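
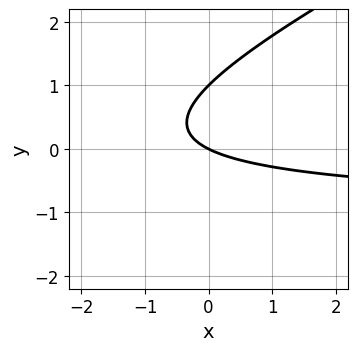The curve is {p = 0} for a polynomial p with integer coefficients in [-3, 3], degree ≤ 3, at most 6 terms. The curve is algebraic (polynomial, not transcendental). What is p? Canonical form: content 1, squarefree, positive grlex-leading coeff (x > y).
x*y - 2*y^2 + x + 2*y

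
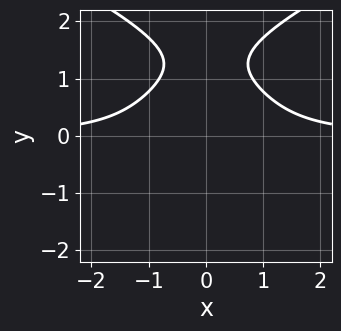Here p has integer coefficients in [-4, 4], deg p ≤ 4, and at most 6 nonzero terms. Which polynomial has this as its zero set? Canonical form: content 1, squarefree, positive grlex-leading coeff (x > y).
2*y^4 - 3*x^2*y - 3*y^3 + 3

The degree is 4 — the shape is more complex than any degree-3 curve.
Symmetries: mirror symmetry x ↦ −x ⇒ only even powers of x.
Reading off the gridlines: no x-intercept at any integer in the box; the curve avoids every integer y-axis point in the box.
Matching integer coefficients to the picture gives p.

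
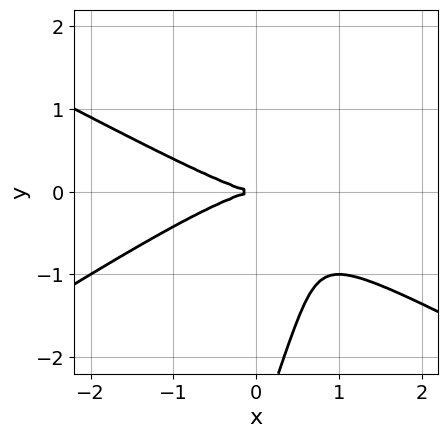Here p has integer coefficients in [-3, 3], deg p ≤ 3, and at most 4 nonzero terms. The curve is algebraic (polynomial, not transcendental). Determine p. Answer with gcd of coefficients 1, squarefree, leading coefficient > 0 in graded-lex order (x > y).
x^3 - 3*x*y^2 + y^3 + 3*y^2

1. The degree is 3 — the shape is more complex than any degree-2 curve.
2. Observable constraints: it crosses the y-axis at the gridline y = 0; it crosses the x-axis at the gridline x = 0.
3. Putting this together gives p.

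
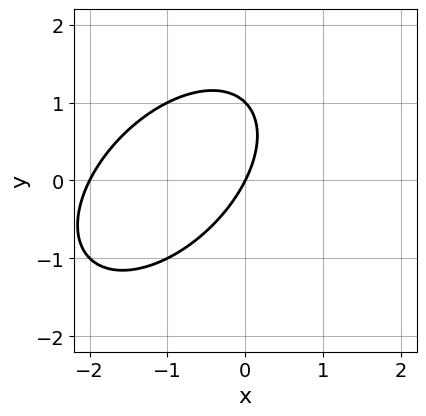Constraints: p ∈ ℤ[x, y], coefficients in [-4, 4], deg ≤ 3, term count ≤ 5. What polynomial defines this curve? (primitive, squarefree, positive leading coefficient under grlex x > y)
x^2 - x*y + y^2 + 2*x - y

(a) The degree is 2 — no degree-1 curve has this shape.
(b) From the axis intercepts and sections: among the integer gridlines, it crosses the x-axis at x ∈ {-2, 0}; the y-axis gridline crossings are at y ∈ {0, 1}.
(c) The integer polynomial consistent with all of this is the stated p.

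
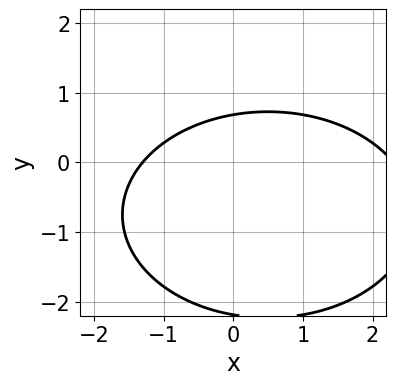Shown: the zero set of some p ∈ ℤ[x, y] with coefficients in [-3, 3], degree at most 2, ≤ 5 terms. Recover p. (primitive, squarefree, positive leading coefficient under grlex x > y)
x^2 + 2*y^2 - x + 3*y - 3

1. The degree is 2 — a generic line meets the curve in up to 2 points.
2. Matching integer coefficients to the picture gives p.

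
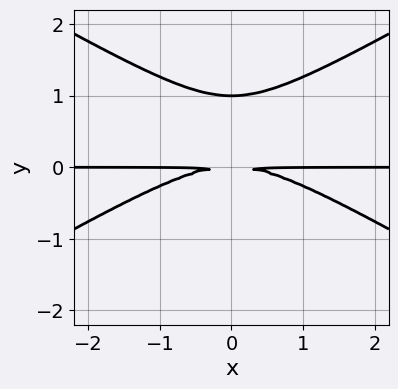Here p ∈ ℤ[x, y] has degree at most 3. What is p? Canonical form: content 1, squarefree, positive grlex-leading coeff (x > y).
First, deg p = 3. No degree-2 curve has this shape.
Then, symmetries: it's symmetric under x → −x, forcing even powers of x.
Next, reading off the gridlines: every point of the x-axis in the box is on the curve; it crosses the y-axis at the gridline y = 1.
Finally, these observations pin down the coefficients.

x^2*y - 3*y^3 + 3*y^2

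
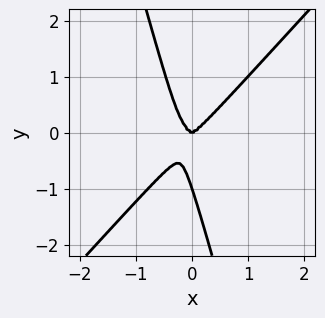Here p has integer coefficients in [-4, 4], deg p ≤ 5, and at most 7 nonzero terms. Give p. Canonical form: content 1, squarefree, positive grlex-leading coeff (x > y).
3*x^4 + 2*x^2*y^2 - 3*x*y^3 - y^4 - y^3

Degree: a generic line meets the curve in up to 4 points, so deg p = 4.
Checking where it meets the axes: one x-axis crossing is at x = 0; among the integer gridlines, it crosses the y-axis at y ∈ {-1, 0}.
Fitting integer coefficients to these (and the overall shape) gives p.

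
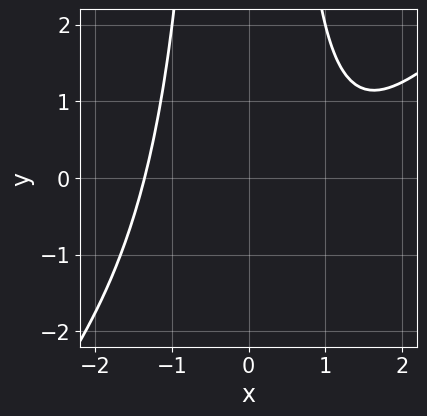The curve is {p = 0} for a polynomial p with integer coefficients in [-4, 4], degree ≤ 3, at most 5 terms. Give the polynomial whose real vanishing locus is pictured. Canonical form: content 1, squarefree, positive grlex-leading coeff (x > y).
Degree: the shape is more complex than any degree-2 curve, so deg p = 3.
Checking where it meets the axes: it misses every integer gridline on the y-axis.
The integer polynomial consistent with all of this is the stated p.

x^3 - x^2*y - x^2 - x + 3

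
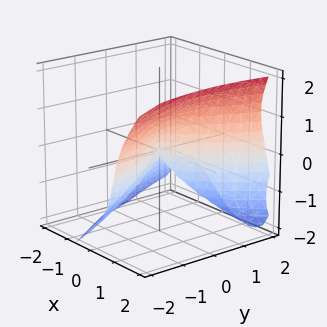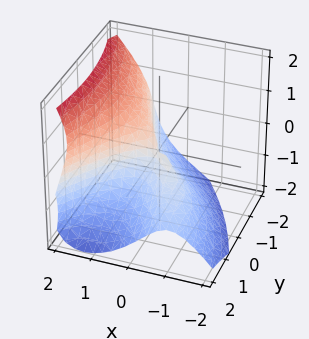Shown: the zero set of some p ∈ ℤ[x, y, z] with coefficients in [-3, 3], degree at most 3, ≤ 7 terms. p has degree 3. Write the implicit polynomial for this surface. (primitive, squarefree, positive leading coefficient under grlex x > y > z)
First, the degree is 3 — no degree-2 surface has this shape.
Next, reading off the gridlines: it meets the y-axis at y = 0 (among the integer gridlines); it meets the z-axis at z = 0 (among the integer gridlines); it crosses the x-axis at the gridline x = 0.
Finally, putting this together gives p.

3*x^3 + 2*x*y*z - 2*z^3 - 3*x*y - 2*y^2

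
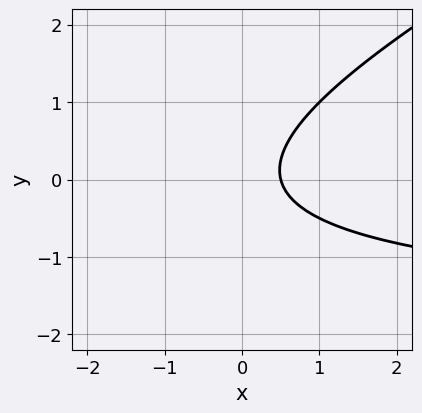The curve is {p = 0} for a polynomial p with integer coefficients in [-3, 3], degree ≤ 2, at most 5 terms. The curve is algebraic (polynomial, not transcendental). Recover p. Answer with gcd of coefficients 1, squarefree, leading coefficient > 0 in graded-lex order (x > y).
x*y - 2*y^2 + 2*x - 1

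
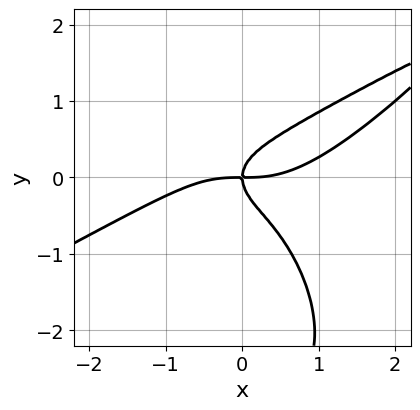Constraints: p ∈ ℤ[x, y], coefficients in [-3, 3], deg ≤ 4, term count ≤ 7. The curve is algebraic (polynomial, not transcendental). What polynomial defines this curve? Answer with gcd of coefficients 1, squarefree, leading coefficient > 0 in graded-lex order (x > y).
x^4 - 2*x^3*y + y^4 + 3*y^3 - 2*x*y

deg p = 4. A generic line meets the curve in up to 4 points.
Observable constraints: it meets the y-axis at y = 0 (among the integer gridlines); one x-axis crossing is at x = 0.
The integer polynomial consistent with all of this is the stated p.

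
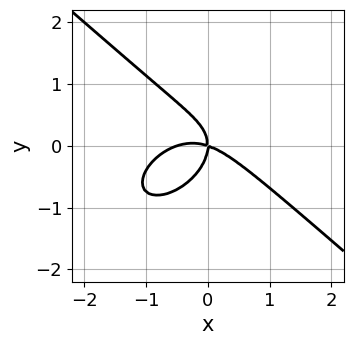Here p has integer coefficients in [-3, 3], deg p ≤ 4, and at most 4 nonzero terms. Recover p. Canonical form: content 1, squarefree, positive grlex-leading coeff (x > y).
2*x^3 + 3*y^3 + x^2 + 3*x*y

(a) The degree is 3 — a generic line meets the curve in up to 3 points.
(b) From the axis intercepts and sections: one x-axis crossing is at x = 0; it crosses the y-axis at the gridline y = 0.
(c) Assembling these constraints gives the stated polynomial.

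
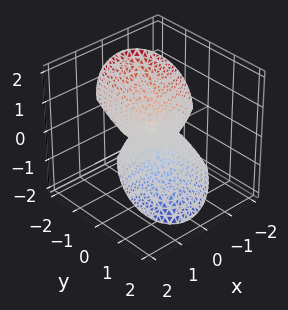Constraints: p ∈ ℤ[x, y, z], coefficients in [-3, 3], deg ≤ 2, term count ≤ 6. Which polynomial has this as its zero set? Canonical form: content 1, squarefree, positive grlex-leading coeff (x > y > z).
3*x^2 - 3*x*y - 2*x*z + 2*y^2 - z^2

(a) deg p = 2. No degree-1 surface has this shape.
(b) Against the integer gridlines: one y-axis crossing is at y = 0; it meets the z-axis at z = 0 (among the integer gridlines).
(c) Fitting integer coefficients to these (and the overall shape) gives p.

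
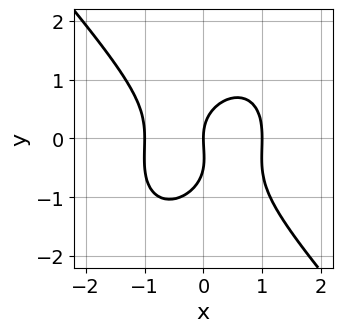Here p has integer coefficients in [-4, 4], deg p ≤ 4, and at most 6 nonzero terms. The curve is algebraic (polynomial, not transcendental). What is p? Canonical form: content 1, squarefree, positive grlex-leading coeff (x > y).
Degree: no degree-2 curve has this shape, so deg p = 3.
Against the integer gridlines: one y-axis crossing is at y = 0; among the integer gridlines, it crosses the x-axis at x ∈ {-1, 0, 1}.
The integer polynomial consistent with all of this is the stated p.

3*x^3 + 2*y^3 + y^2 - 3*x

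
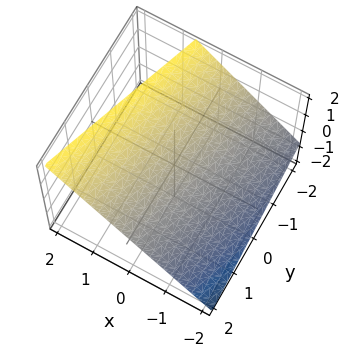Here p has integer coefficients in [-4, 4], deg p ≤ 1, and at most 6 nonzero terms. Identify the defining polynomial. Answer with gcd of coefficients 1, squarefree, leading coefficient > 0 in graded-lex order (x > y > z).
First, deg p = 1. Every cross-section is a straight line — this is a plane.
Then, reading off the gridlines: it crosses the y-axis at the gridline y = 2.
Finally, fitting integer coefficients to these (and the overall shape) gives p.

3*x - y - 3*z + 2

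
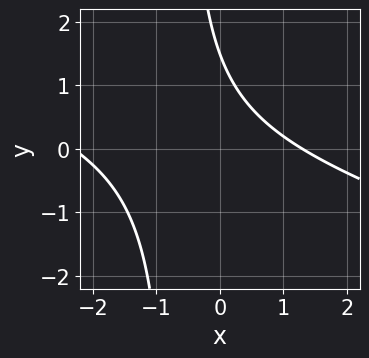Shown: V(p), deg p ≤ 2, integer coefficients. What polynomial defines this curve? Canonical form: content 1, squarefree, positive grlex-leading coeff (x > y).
Degree: a generic line meets the curve in up to 2 points, so deg p = 2.
Matching integer coefficients to the picture gives p.

x^2 + 3*x*y + x + 2*y - 3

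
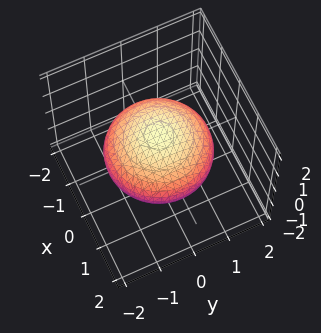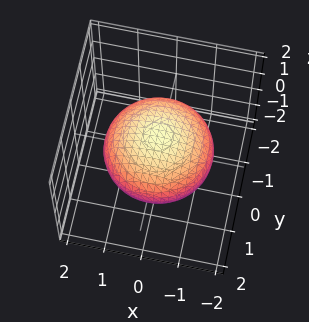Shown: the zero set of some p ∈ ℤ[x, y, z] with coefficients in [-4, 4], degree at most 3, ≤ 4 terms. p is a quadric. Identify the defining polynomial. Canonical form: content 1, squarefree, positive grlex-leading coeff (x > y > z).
First, deg p = 2. A closed, bounded, convex surface; a quadric.
Next, symmetries: rotational symmetry about the z-axis ⇒ p depends on x, y only through x² + y²; mirror symmetry z ↦ −z ⇒ only even powers of z.
Next, reading off the gridlines: a circular section at z = 0 has radius between 1 and 2; the z-axis gridline crossings are at z ∈ {-1, 1}.
Finally, putting this together gives p.

x^2 + y^2 + 2*z^2 - 2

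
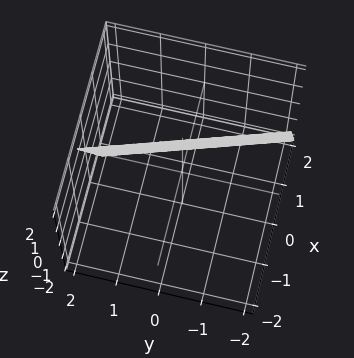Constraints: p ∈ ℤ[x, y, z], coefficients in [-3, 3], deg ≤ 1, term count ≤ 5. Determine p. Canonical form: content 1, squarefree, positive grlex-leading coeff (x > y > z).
3*x + y + z - 2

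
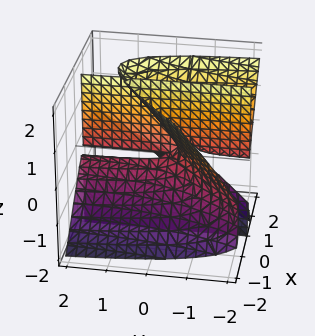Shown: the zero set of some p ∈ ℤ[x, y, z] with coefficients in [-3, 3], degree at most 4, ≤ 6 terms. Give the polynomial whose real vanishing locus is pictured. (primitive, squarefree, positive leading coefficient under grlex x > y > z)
Degree: the shape is more complex than any degree-2 surface, so deg p = 3.
From the visible intercepts: it crosses the x-axis at the gridline x = 0; the visible y-axis segment lies entirely on the surface; every point of the z-axis in the box is on the surface.
Together with the visible shape, these determine p as stated.

x^3 - x^2*y + x*y*z - x*z^2 + x*z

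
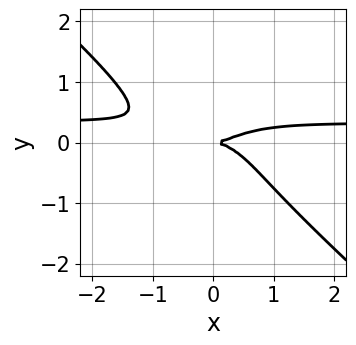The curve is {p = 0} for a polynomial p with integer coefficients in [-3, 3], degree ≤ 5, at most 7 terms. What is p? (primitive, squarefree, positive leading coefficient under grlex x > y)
3*x^3*y + x^2*y^2 + 3*y^4 - x^3 + 3*y^2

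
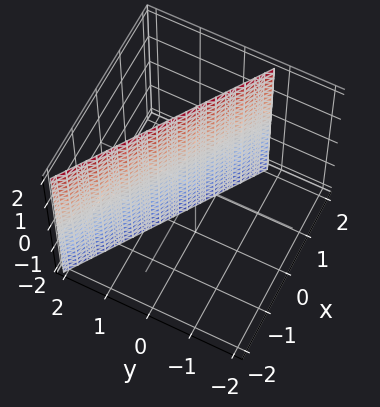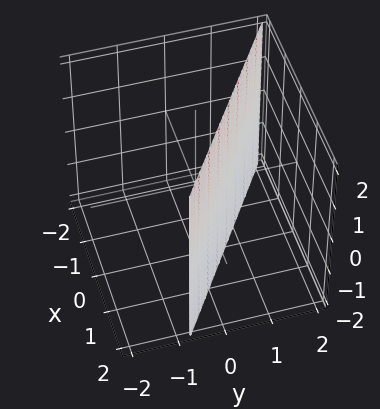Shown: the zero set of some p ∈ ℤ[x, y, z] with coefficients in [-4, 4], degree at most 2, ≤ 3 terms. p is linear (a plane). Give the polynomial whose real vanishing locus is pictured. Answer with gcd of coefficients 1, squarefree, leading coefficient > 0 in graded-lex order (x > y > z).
1. Degree: every cross-section is a straight line — this is a plane, so deg p = 1.
2. From the axis intercepts and sections: no z-intercept at any integer in the box; one x-axis crossing is at x = 1.
3. Solving for integer coefficients yields p as stated.

2*x + 3*y - 2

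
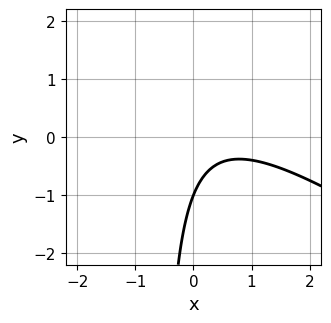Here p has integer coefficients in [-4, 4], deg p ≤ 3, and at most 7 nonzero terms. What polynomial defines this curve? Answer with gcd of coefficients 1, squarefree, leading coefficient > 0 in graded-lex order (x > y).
2*x^2 + 3*x*y - 2*x + 2*y + 2

The degree is 2 — the shape is more complex than any degree-1 curve.
Observable constraints: no x-intercept at any integer in the box; it meets the y-axis at y = -1 (among the integer gridlines).
Assembling these constraints gives the stated polynomial.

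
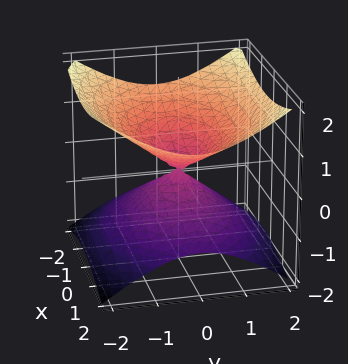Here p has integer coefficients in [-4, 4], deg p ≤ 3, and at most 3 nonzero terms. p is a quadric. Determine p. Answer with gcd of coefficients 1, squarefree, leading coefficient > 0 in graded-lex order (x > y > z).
x^2 + 2*y^2 - 3*z^2

(a) deg p = 2.
(b) Symmetries: mirror symmetry z ↦ −z ⇒ only even powers of z; mirror symmetry x ↦ −x ⇒ only even powers of x; the y ↦ −y reflection is a symmetry, so y appears only in even powers.
(c) Against the integer gridlines: it meets the z-axis at z = 0 (among the integer gridlines); it meets the y-axis at y = 0 (among the integer gridlines); it crosses the x-axis at the gridline x = 0.
(d) Solving for integer coefficients yields p as stated.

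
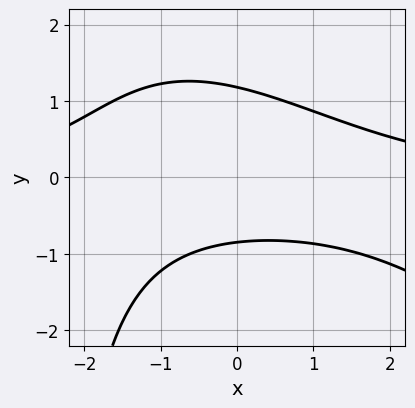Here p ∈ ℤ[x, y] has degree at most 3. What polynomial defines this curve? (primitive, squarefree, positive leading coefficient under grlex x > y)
(a) deg p = 3. The shape is more complex than any degree-2 curve.
(b) Observable constraints: the curve avoids every integer x-axis point in the box.
(c) These observations pin down the coefficients.

x^2*y + x*y^2 + 3*y^2 - y - 3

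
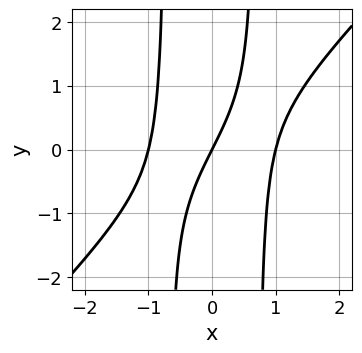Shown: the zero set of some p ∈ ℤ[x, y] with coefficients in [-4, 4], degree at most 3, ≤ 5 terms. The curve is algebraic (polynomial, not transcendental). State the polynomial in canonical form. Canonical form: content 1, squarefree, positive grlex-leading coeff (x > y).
(a) deg p = 3. The shape is more complex than any degree-2 curve.
(b) From the visible intercepts: the x-axis gridline crossings are at x ∈ {-1, 0, 1}; one y-axis crossing is at y = 0.
(c) The integer polynomial consistent with all of this is the stated p.

2*x^3 - 2*x^2*y - 2*x + y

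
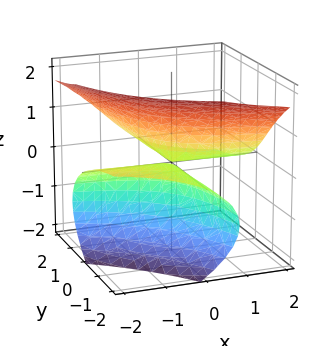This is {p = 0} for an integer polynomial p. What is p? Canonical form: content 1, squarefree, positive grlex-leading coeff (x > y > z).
z^3 + x*y + 2*x*z + 2*y*z

The picture has 2 separate pieces. Treating them together as one polynomial.
Degree: no degree-2 surface has this shape, so deg p = 3.
Against the integer gridlines: the visible x-axis segment lies entirely on the surface; it crosses the z-axis at the gridline z = 0; every point of the y-axis in the box is on the surface.
Solving for integer coefficients yields p as stated.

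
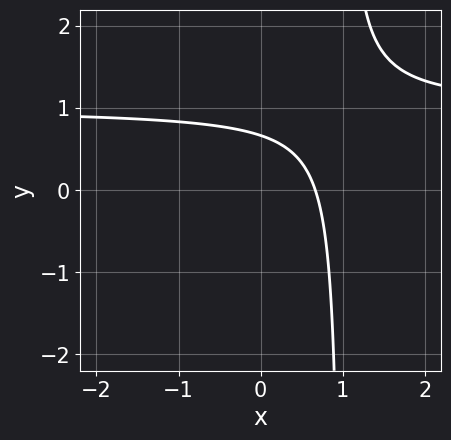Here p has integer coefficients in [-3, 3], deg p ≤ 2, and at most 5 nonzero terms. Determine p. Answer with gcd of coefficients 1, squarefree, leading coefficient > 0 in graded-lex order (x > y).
3*x*y - 3*x - 3*y + 2

Degree: a generic line meets the curve in up to 2 points, so deg p = 2.
Solving for integer coefficients yields p as stated.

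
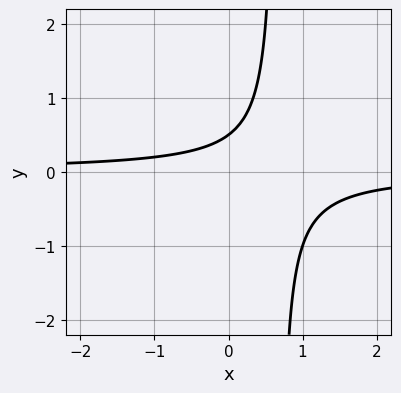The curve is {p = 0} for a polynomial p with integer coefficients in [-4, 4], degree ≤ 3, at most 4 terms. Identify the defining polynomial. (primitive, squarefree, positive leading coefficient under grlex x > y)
1. Degree: no degree-1 curve has this shape, so deg p = 2.
2. From the axis intercepts and sections: it misses every integer gridline on the x-axis.
3. Assembling these constraints gives the stated polynomial.

3*x*y - 2*y + 1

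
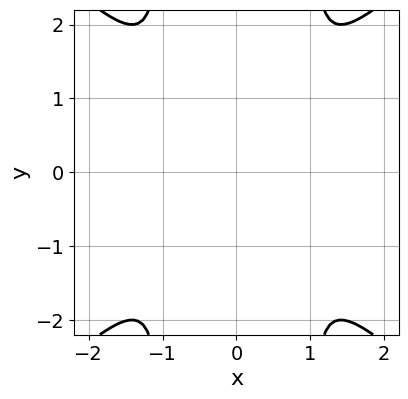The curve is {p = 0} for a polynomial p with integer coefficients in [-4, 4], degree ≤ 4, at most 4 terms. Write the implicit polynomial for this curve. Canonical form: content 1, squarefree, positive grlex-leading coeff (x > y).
x^4 - x^2*y^2 + y^2

1. The degree is 4 — the shape is more complex than any degree-3 curve.
2. Symmetries: it's symmetric under y → −y, forcing even powers of y; the x ↦ −x reflection is a symmetry, so x appears only in even powers.
3. Together with the visible shape, these determine p as stated.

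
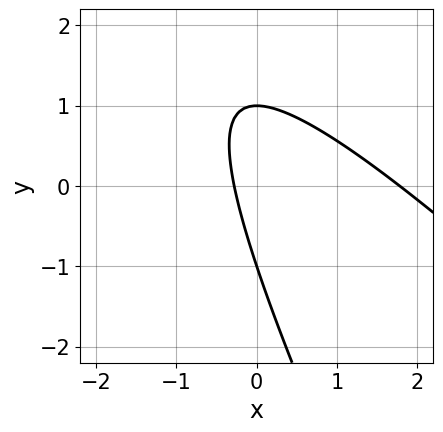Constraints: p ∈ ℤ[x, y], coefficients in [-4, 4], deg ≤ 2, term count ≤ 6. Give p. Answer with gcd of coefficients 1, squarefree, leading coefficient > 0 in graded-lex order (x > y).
2*x^2 + 3*x*y + y^2 - 3*x - 1

1. Degree: a generic line meets the curve in up to 2 points, so deg p = 2.
2. Checking where it meets the axes: the y-axis gridline crossings are at y ∈ {-1, 1}.
3. Putting this together gives p.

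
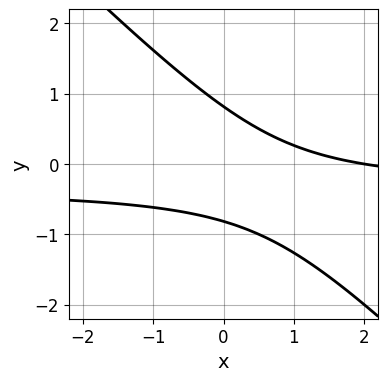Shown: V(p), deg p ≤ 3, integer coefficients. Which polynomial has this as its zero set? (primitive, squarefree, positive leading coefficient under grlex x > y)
First, deg p = 2. A generic line meets the curve in up to 2 points.
Next, from the visible intercepts: one x-axis crossing is at x = 2.
Finally, matching integer coefficients to the picture gives p.

3*x*y + 3*y^2 + x - 2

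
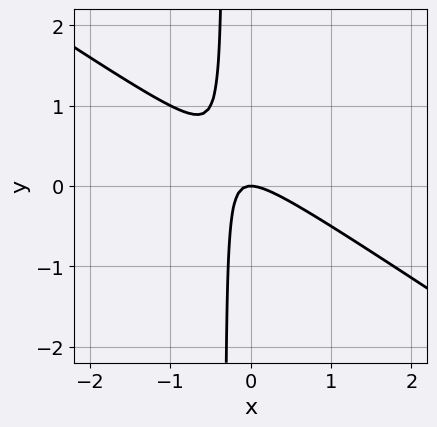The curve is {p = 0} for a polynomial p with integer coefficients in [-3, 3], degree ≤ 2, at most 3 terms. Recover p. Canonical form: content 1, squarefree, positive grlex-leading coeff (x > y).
(a) The degree is 2 — a generic line meets the curve in up to 2 points.
(b) Reading off the gridlines: it meets the x-axis at x = 0 (among the integer gridlines); it crosses the y-axis at the gridline y = 0.
(c) Fitting integer coefficients to these (and the overall shape) gives p.

2*x^2 + 3*x*y + y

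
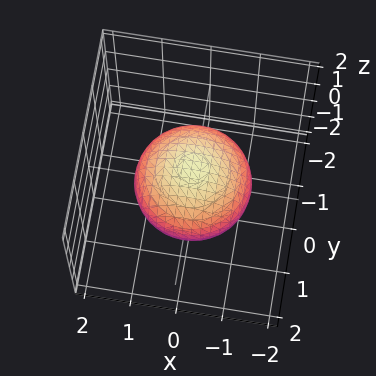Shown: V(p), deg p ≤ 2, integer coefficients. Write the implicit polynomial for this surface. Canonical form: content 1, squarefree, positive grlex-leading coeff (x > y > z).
The degree is 2 — a closed, bounded, convex surface; a quadric.
Symmetries: the z ↦ −z reflection is a symmetry, so z appears only in even powers; rotational symmetry about the z-axis ⇒ p depends on x, y only through x² + y².
From the visible intercepts: the z-axis gridline crossings are at z ∈ {-1, 1}; a circular section at z = 0 has radius between 1 and 2.
Assembling these constraints gives the stated polynomial.

2*x^2 + 2*y^2 + 3*z^2 - 3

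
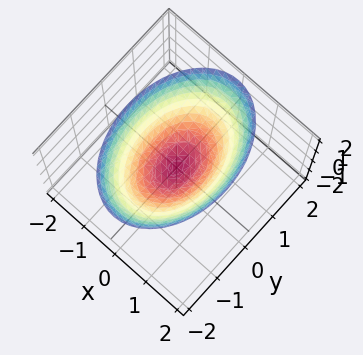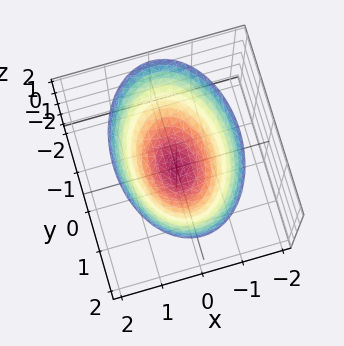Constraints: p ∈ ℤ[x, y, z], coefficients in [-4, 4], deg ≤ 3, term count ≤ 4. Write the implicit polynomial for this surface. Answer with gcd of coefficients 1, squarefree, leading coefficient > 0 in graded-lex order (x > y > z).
2*x^2 + y^2 - 2*z

First, deg p = 2. A single bowl opening along one axis; a quadric.
Next, symmetries: it's symmetric under x → −x, forcing even powers of x; the y ↦ −y reflection is a symmetry, so y appears only in even powers.
Next, observable constraints: one z-axis crossing is at z = 0; one y-axis crossing is at y = 0.
Finally, these observations pin down the coefficients.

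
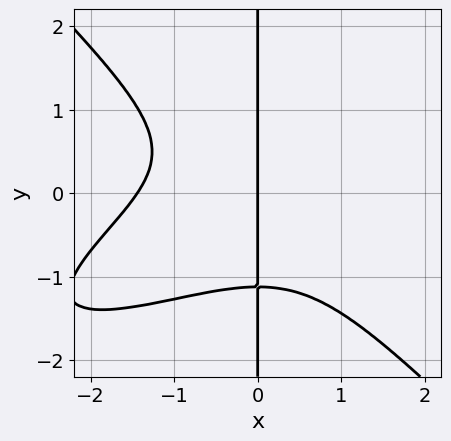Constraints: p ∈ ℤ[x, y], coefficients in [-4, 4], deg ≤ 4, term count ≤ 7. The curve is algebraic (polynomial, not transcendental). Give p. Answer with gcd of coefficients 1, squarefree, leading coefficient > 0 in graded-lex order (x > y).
x^4 - 2*x^3*y + 3*x*y^3 + x*y^2 + 3*x

1. deg p = 4.
2. Against the integer gridlines: one x-axis crossing is at x = 0; the visible y-axis segment lies entirely on the curve.
3. Matching integer coefficients to the picture gives p.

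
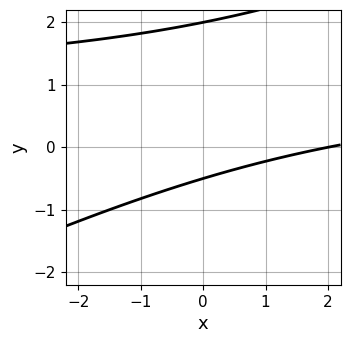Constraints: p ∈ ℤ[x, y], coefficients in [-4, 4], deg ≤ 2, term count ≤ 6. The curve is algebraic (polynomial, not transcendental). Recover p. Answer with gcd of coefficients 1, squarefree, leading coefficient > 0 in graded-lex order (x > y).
x*y - 2*y^2 - x + 3*y + 2

1. deg p = 2.
2. Observable constraints: one y-axis crossing is at y = 2; it meets the x-axis at x = 2 (among the integer gridlines).
3. Fitting integer coefficients to these (and the overall shape) gives p.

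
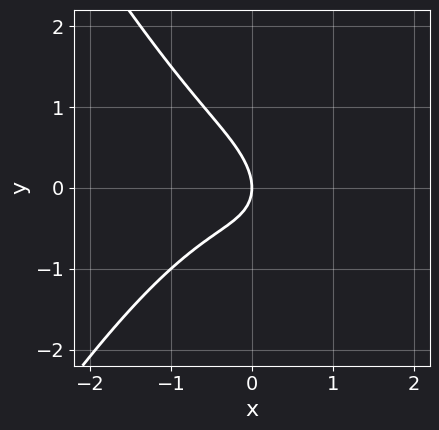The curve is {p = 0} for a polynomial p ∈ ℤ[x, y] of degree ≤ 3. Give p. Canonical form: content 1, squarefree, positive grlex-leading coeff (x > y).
3*x^3 - x*y^2 + 2*x*y + 3*y^2 + 3*x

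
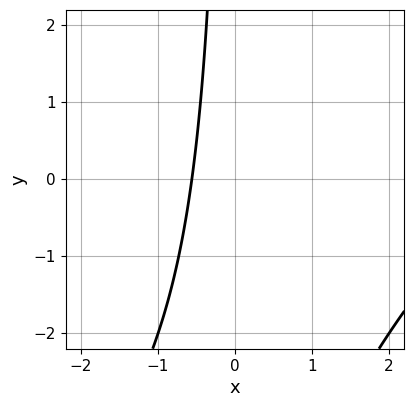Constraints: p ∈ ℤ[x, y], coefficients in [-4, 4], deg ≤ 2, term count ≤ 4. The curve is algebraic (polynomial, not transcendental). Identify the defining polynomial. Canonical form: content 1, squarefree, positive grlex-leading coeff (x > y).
x^2 - x*y - 3*x - 2

Degree: no degree-1 curve has this shape, so deg p = 2.
From the visible intercepts: it misses every integer gridline on the y-axis.
Fitting integer coefficients to these (and the overall shape) gives p.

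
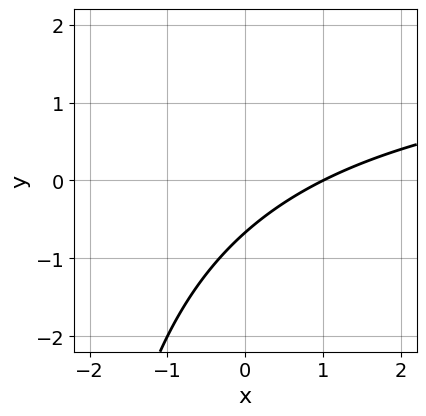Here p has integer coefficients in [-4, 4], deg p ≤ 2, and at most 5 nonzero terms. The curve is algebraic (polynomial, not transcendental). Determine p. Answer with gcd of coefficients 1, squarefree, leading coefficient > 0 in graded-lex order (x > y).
1. deg p = 2. No degree-1 curve has this shape.
2. Reading off the gridlines: one x-axis crossing is at x = 1.
3. The integer polynomial consistent with all of this is the stated p.

x*y - 2*x + 3*y + 2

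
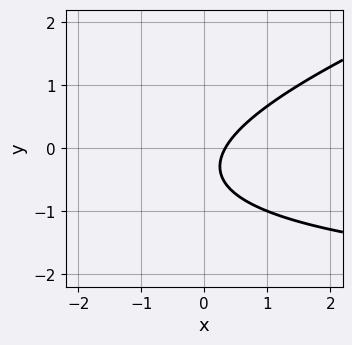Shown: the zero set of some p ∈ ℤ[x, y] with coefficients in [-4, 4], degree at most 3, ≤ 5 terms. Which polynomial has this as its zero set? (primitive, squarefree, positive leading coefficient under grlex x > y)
x*y - 3*y^2 + 3*x - 2*y - 1

First, degree: a generic line meets the curve in up to 2 points, so deg p = 2.
Then, reading off the gridlines: it misses every integer gridline on the y-axis.
Finally, assembling these constraints gives the stated polynomial.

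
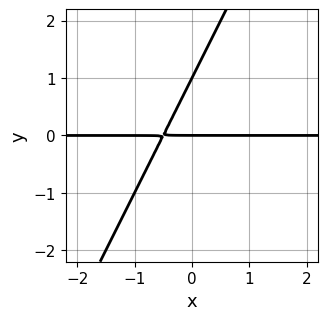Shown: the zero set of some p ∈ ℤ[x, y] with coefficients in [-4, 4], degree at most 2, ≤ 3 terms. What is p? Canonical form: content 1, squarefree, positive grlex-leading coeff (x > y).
2*x*y - y^2 + y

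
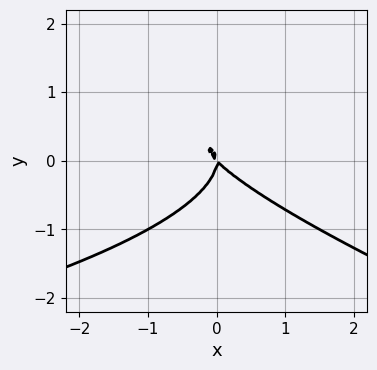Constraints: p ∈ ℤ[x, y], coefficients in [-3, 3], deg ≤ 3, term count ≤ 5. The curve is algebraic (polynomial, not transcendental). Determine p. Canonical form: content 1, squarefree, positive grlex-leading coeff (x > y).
x*y^2 + 3*y^3 + 2*x^2 + 2*x*y

deg p = 3. No degree-2 curve has this shape.
From the axis intercepts and sections: it meets the x-axis at x = 0 (among the integer gridlines); it meets the y-axis at y = 0 (among the integer gridlines).
Solving for integer coefficients yields p as stated.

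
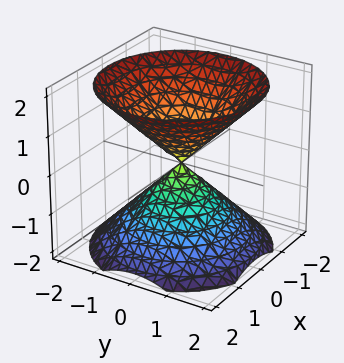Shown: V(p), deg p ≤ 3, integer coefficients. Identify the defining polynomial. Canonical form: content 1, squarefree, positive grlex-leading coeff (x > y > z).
x^2 + y^2 - z^2

First, I count 2 distinct pieces.
Then, degree: a double cone through the origin; a quadric, so deg p = 2.
Then, symmetries: mirror symmetry z ↦ −z ⇒ only even powers of z; the z-axis is an axis of rotation, so x and y enter only as x² + y².
Then, observable constraints: it meets the y-axis at y = 0 (among the integer gridlines); a circular section at z = -1 has radius exactly 1.
Finally, fitting integer coefficients to these (and the overall shape) gives p.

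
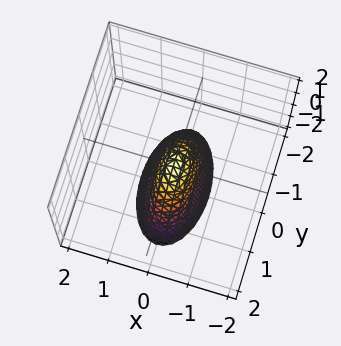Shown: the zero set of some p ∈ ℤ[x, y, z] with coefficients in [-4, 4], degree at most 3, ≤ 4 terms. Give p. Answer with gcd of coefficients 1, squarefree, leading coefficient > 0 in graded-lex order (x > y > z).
3*x^2 + y^2 + z

First, the degree is 2 — a paraboloid; a quadric.
Then, symmetries: mirror symmetry y ↦ −y ⇒ only even powers of y; it's symmetric under x → −x, forcing even powers of x.
Next, against the integer gridlines: it crosses the y-axis at the gridline y = 0; one x-axis crossing is at x = 0; it meets the z-axis at z = 0 (among the integer gridlines).
Finally, putting this together gives p.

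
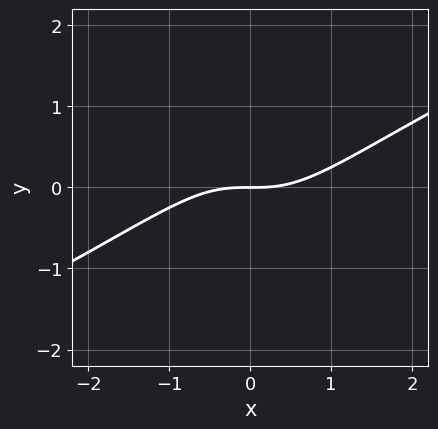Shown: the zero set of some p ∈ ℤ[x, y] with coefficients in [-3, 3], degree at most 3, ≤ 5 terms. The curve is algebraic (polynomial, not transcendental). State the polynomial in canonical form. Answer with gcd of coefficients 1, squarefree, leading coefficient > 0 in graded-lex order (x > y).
x^3 - 2*x^2*y - 2*y

(a) The degree is 3 — a generic line meets the curve in up to 3 points.
(b) From the visible intercepts: it meets the y-axis at y = 0 (among the integer gridlines); it meets the x-axis at x = 0 (among the integer gridlines).
(c) The integer polynomial consistent with all of this is the stated p.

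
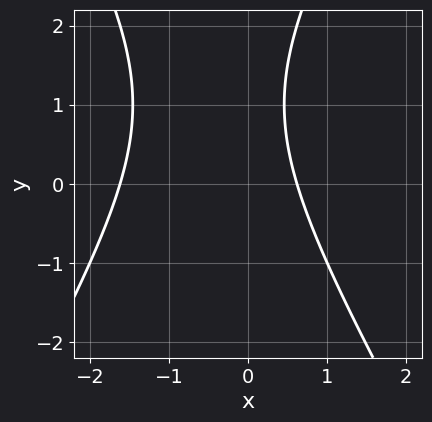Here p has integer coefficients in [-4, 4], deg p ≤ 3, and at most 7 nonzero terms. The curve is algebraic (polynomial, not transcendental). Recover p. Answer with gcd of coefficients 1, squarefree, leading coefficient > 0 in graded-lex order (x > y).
(a) Degree: a generic line meets the curve in up to 2 points, so deg p = 2.
(b) From the visible intercepts: it misses every integer gridline on the y-axis.
(c) Putting this together gives p.

3*x^2 - y^2 + 3*x + 2*y - 3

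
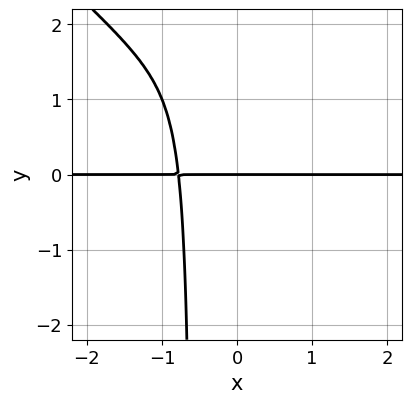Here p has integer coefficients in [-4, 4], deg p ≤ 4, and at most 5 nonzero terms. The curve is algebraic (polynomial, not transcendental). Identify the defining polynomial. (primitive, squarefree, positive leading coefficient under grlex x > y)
3*x^3*y + 3*x^2*y^2 + 2*x*y - y^2 + 3*y

(a) Degree: the shape is more complex than any degree-3 curve, so deg p = 4.
(b) From the visible intercepts: it crosses the y-axis at the gridline y = 0; every point of the x-axis in the box is on the curve.
(c) Assembling these constraints gives the stated polynomial.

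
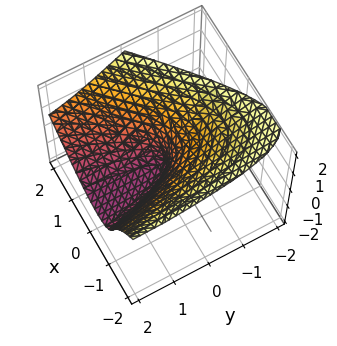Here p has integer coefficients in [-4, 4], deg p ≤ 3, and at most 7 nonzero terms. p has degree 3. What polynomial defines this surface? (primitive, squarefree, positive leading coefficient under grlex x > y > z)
First, the picture has 2 separate pieces.
Then, the degree is 3 — a generic line meets the surface in up to 3 points.
Next, from the axis intercepts and sections: it crosses the x-axis at the gridline x = 0; it crosses the y-axis at the gridline y = 0; it meets the z-axis at z = 0 (among the integer gridlines).
Finally, putting this together gives p.

x*y*z + z^3 - 2*x^2 + 2*y*z + y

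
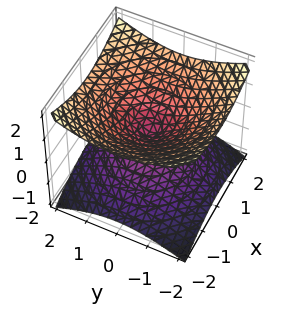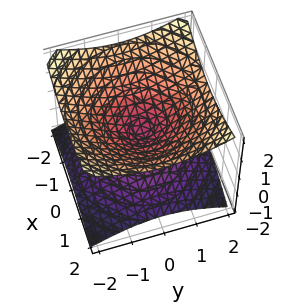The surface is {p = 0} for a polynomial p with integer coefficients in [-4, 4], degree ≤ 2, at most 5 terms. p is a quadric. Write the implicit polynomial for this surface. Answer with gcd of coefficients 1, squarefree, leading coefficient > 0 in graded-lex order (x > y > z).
x^2 + y^2 - 2*z^2

First, the degree is 2 — two nappes meeting at a single point; a quadric.
Then, symmetries: the z-axis is an axis of rotation, so x and y enter only as x² + y²; it's symmetric under z → −z, forcing even powers of z.
Next, checking where it meets the axes: it crosses the x-axis at the gridline x = 0; it meets the z-axis at z = 0 (among the integer gridlines).
Finally, these observations pin down the coefficients.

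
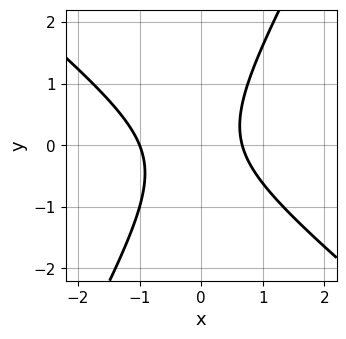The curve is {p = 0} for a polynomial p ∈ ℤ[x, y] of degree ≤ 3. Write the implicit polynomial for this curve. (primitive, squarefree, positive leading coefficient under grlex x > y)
3*x^2 + 2*x*y - 2*y^2 + x - 2

(a) The degree is 2 — a generic line meets the curve in up to 2 points.
(b) Observable constraints: it meets the x-axis at x = -1 (among the integer gridlines); the curve avoids every integer y-axis point in the box.
(c) Assembling these constraints gives the stated polynomial.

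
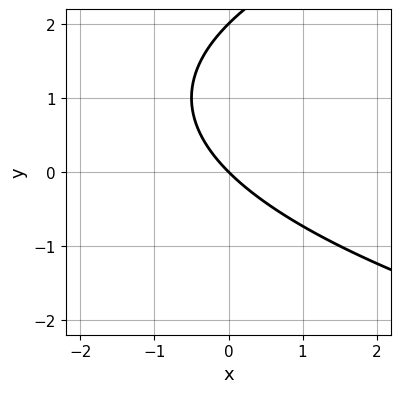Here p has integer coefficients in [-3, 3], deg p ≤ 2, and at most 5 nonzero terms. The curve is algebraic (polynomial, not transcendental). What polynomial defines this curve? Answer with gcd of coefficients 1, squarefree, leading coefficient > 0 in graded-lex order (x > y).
y^2 - 2*x - 2*y

(a) Degree: the shape is more complex than any degree-1 curve, so deg p = 2.
(b) From the visible intercepts: one x-axis crossing is at x = 0; the y-axis gridline crossings are at y ∈ {0, 2}.
(c) Together with the visible shape, these determine p as stated.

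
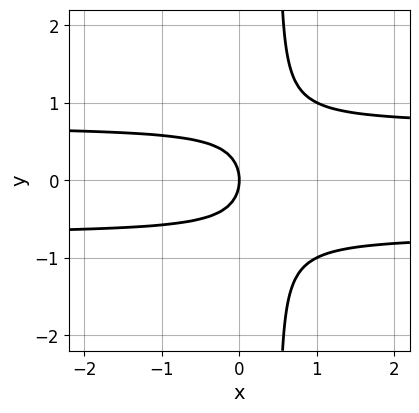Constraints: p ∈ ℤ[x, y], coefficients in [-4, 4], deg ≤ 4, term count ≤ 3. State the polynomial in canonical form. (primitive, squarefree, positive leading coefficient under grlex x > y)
2*x*y^2 - y^2 - x

The degree is 3 — the shape is more complex than any degree-2 curve.
Symmetries: the y ↦ −y reflection is a symmetry, so y appears only in even powers.
Against the integer gridlines: it meets the x-axis at x = 0 (among the integer gridlines); it meets the y-axis at y = 0 (among the integer gridlines).
Matching integer coefficients to the picture gives p.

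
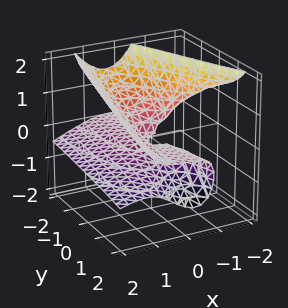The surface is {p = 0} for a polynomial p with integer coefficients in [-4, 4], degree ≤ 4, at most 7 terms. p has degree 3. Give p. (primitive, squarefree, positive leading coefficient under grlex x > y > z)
x^3 + 2*x^2*z - x*z^2 - 2*y*z - 3*z^2

1. deg p = 3.
2. Reading off the gridlines: every point of the y-axis in the box is on the surface; it meets the x-axis at x = 0 (among the integer gridlines); it crosses the z-axis at the gridline z = 0.
3. These observations pin down the coefficients.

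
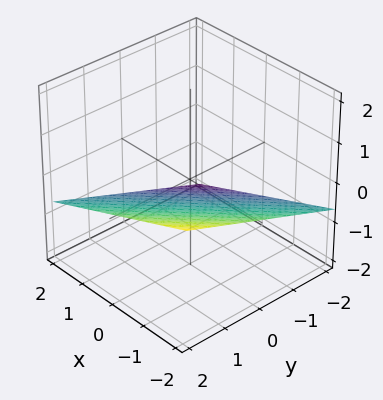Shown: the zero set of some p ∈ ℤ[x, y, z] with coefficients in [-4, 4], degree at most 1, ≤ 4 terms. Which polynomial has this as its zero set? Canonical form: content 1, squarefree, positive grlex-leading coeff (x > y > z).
x - y + 3*z + 2

(a) The degree is 1 — the surface is flat (a plane).
(b) Against the integer gridlines: it crosses the x-axis at the gridline x = -2; it meets the y-axis at y = 2 (among the integer gridlines).
(c) Together with the visible shape, these determine p as stated.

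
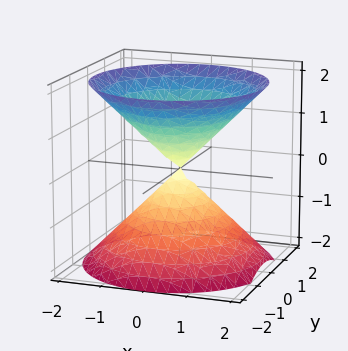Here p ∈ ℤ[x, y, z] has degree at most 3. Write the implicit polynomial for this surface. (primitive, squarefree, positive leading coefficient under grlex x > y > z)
I count 2 distinct pieces.
deg p = 2.
Symmetries: the z ↦ −z reflection is a symmetry, so z appears only in even powers; the surface is invariant under rotation about z: p = q(x² + y², z).
Observable constraints: a circular section at z = 1 has radius exactly 1; it meets the y-axis at y = 0 (among the integer gridlines); it crosses the x-axis at the gridline x = 0; it meets the z-axis at z = 0 (among the integer gridlines).
Putting this together gives p.

x^2 + y^2 - z^2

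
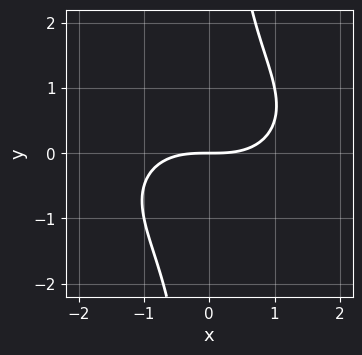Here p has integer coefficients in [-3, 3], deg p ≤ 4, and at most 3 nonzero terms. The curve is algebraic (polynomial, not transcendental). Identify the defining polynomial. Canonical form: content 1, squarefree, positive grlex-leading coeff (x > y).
deg p = 3. No degree-2 curve has this shape.
From the axis intercepts and sections: it crosses the x-axis at the gridline x = 0; one y-axis crossing is at y = 0.
Solving for integer coefficients yields p as stated.

x^3 + 2*x*y^2 - 3*y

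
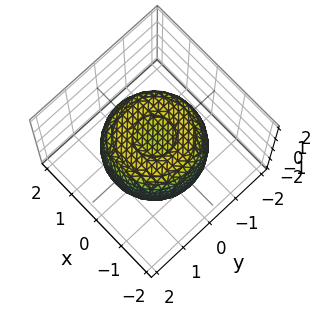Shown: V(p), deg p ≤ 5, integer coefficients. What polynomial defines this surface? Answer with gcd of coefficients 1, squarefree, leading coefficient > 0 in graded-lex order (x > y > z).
2*x^4 + 4*x^2*y^2 + 2*y^4 - 3*x^2 - 3*y^2 + 3*z^2 - 2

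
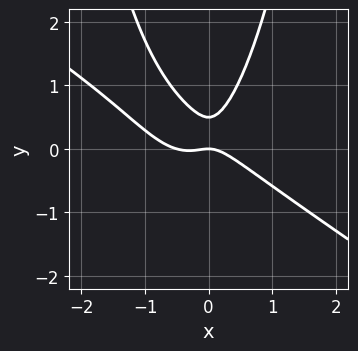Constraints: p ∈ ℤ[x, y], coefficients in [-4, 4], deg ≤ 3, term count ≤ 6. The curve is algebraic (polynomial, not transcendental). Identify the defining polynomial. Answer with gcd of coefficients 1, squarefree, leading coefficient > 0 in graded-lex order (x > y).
2*x^3 + 3*x^2*y + x^2 - 2*y^2 + y

First, degree: a generic line meets the curve in up to 3 points, so deg p = 3.
Next, reading off the gridlines: it meets the y-axis at y = 0 (among the integer gridlines); it crosses the x-axis at the gridline x = 0.
Finally, these observations pin down the coefficients.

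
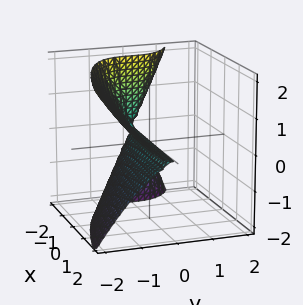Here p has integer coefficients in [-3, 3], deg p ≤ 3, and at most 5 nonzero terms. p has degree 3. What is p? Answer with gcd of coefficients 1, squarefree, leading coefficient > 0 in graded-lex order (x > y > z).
1. Degree: no degree-2 surface has this shape, so deg p = 3.
2. Checking where it meets the axes: it crosses the y-axis at the gridline y = 0; one z-axis crossing is at z = 0; the visible x-axis segment lies entirely on the surface.
3. Matching integer coefficients to the picture gives p.

2*x*z^2 + 3*y^3 + 3*z^2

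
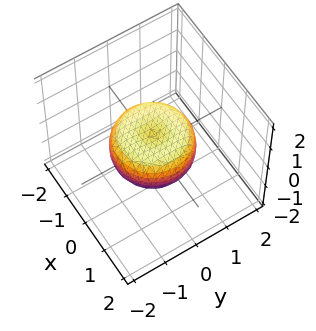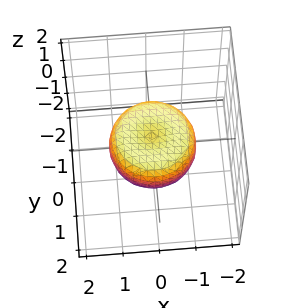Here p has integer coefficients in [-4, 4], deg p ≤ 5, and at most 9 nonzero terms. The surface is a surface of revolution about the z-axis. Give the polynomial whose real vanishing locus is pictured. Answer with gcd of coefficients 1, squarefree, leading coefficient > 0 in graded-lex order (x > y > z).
2*x^4 + 4*x^2*y^2 + 2*y^4 - 2*x^2 - 2*y^2 + 3*z^2 - 1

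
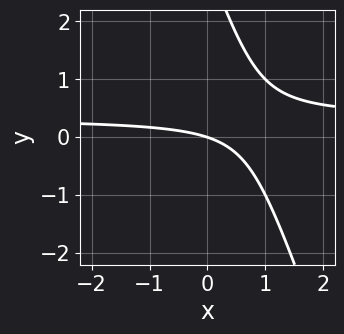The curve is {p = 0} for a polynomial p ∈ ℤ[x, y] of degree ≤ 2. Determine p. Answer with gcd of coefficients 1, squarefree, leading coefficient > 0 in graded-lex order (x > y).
(a) deg p = 2.
(b) Against the integer gridlines: one x-axis crossing is at x = 0; it meets the y-axis at y = 0 (among the integer gridlines).
(c) Matching integer coefficients to the picture gives p.

3*x*y + y^2 - x - 3*y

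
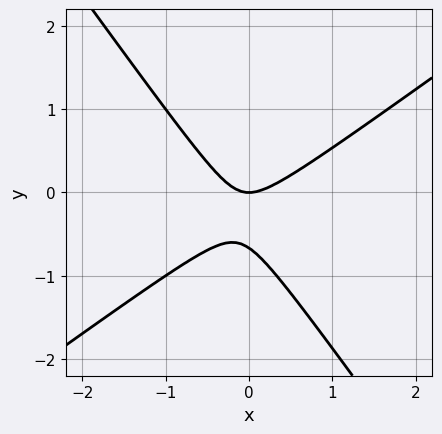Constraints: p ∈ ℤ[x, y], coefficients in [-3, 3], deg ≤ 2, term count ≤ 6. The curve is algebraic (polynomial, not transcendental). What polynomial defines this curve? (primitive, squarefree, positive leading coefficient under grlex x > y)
3*x^2 - 2*x*y - 3*y^2 - 2*y

1. deg p = 2. No degree-1 curve has this shape.
2. From the visible intercepts: it crosses the x-axis at the gridline x = 0; one y-axis crossing is at y = 0.
3. Assembling these constraints gives the stated polynomial.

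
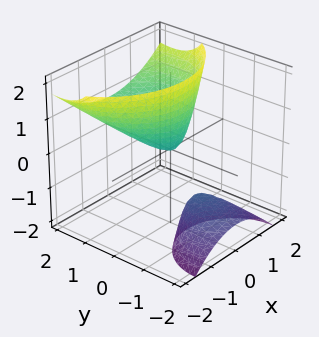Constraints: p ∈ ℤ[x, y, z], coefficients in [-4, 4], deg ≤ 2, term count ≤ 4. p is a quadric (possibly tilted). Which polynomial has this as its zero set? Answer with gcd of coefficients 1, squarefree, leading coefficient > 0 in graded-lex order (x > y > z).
(a) The picture has 2 separate pieces. Treating them together as one polynomial.
(b) The degree is 2 — no degree-1 surface has this shape.
(c) From the visible intercepts: it meets the z-axis at z = 0 (among the integer gridlines); it crosses the x-axis at the gridline x = 0.
(d) Assembling these constraints gives the stated polynomial.

x^2 + y^2 - 2*y*z - z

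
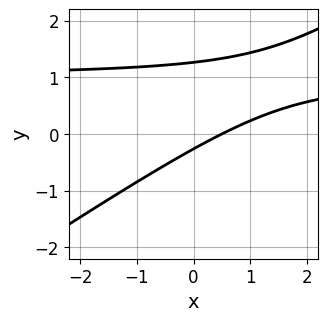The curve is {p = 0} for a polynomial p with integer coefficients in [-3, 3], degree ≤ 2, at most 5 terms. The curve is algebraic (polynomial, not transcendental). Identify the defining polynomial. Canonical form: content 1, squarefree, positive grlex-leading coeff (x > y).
2*x*y - 3*y^2 - 2*x + 3*y + 1

deg p = 2. A generic line meets the curve in up to 2 points.
The integer polynomial consistent with all of this is the stated p.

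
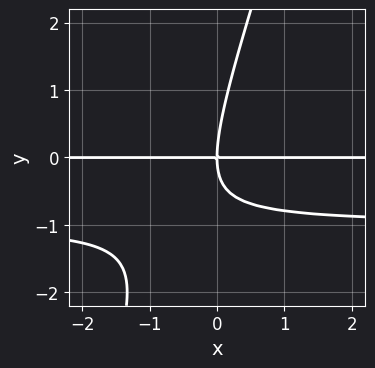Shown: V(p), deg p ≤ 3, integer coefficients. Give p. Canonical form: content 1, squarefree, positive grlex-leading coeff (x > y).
3*x*y^2 - y^3 + 3*x*y

1. The degree is 3 — no degree-2 curve has this shape.
2. Against the integer gridlines: the visible x-axis segment lies entirely on the curve; it meets the y-axis at y = 0 (among the integer gridlines).
3. Solving for integer coefficients yields p as stated.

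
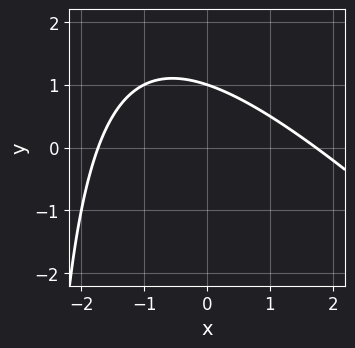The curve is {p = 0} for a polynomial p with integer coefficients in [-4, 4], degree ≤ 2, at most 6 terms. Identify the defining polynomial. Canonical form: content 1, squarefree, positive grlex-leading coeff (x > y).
x^2 + x*y + 3*y - 3

1. Degree: a generic line meets the curve in up to 2 points, so deg p = 2.
2. Observable constraints: it crosses the y-axis at the gridline y = 1.
3. These observations pin down the coefficients.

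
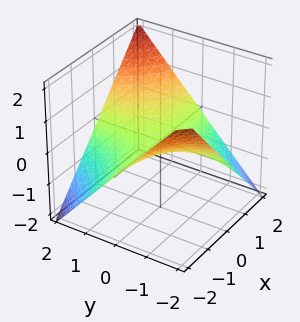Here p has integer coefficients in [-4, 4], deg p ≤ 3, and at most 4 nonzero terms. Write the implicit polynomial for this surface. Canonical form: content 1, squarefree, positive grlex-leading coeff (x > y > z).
(a) deg p = 2. A hyperbolic paraboloid; a quadric.
(b) Reading off the gridlines: the visible x-axis segment lies entirely on the surface; the visible y-axis segment lies entirely on the surface; one z-axis crossing is at z = 0.
(c) Assembling these constraints gives the stated polynomial.

x*y - 2*z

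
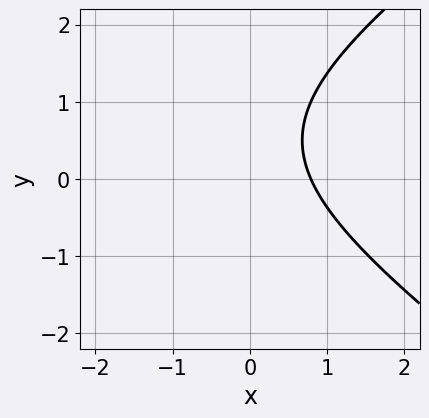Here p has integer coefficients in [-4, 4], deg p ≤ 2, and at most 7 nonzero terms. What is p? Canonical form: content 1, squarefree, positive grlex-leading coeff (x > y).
x^2 - 2*y^2 + 3*x + 2*y - 3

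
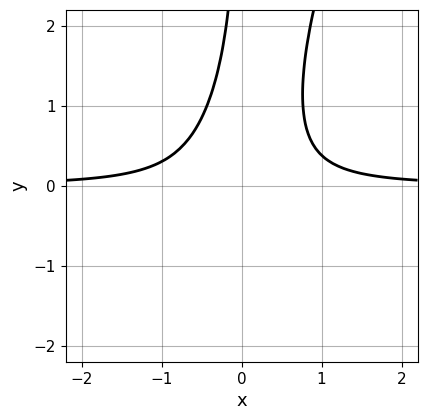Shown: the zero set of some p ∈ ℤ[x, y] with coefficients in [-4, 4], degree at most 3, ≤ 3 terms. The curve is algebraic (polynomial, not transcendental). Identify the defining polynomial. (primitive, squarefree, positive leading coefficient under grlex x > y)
(a) The degree is 3 — a generic line meets the curve in up to 3 points.
(b) Reading off the gridlines: it misses every integer gridline on the y-axis; it misses every integer gridline on the x-axis.
(c) Matching integer coefficients to the picture gives p.

3*x^2*y - x*y^2 - 1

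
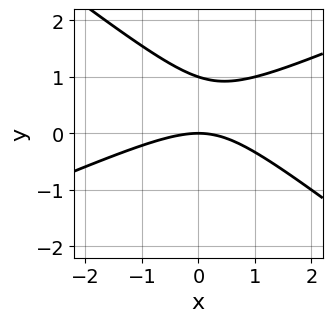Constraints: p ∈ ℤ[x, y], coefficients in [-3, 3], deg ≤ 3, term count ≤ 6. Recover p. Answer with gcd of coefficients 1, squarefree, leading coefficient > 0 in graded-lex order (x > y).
x^2 - x*y - 3*y^2 + 3*y

1. Degree: a generic line meets the curve in up to 2 points, so deg p = 2.
2. Against the integer gridlines: one x-axis crossing is at x = 0; among the integer gridlines, it crosses the y-axis at y ∈ {0, 1}.
3. Fitting integer coefficients to these (and the overall shape) gives p.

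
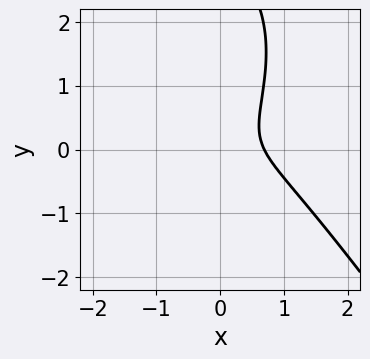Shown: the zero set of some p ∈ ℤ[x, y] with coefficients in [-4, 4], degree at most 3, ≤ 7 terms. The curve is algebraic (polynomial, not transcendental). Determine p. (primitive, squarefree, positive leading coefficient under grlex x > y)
3*x^3 + y^3 + 3*x*y - 3*y^2 - 1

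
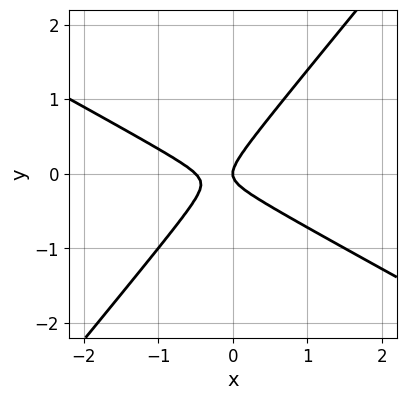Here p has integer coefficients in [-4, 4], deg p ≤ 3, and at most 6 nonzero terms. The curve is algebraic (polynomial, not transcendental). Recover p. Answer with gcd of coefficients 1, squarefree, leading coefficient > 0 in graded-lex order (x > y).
Degree: the shape is more complex than any degree-1 curve, so deg p = 2.
Reading off the gridlines: one y-axis crossing is at y = 0; it crosses the x-axis at the gridline x = 0.
Putting this together gives p.

2*x^2 + 2*x*y - 3*y^2 + x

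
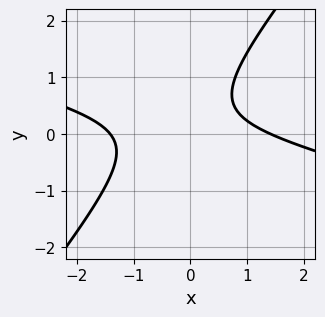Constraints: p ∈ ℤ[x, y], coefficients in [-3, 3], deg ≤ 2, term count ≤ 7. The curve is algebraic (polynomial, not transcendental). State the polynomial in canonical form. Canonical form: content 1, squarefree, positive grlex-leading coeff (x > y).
deg p = 2.
From the axis intercepts and sections: it misses every integer gridline on the y-axis.
Putting this together gives p.

x^2 + 3*x*y - 3*y^2 + 2*y - 2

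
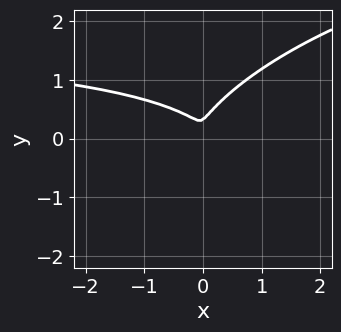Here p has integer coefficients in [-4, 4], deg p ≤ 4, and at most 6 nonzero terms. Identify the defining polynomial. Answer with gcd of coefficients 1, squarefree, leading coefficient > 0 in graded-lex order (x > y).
First, the degree is 3 — no degree-2 curve has this shape.
Finally, solving for integer coefficients yields p as stated.

x^2*y - 2*x*y^2 + 3*y^3 - 2*x^2 - y^2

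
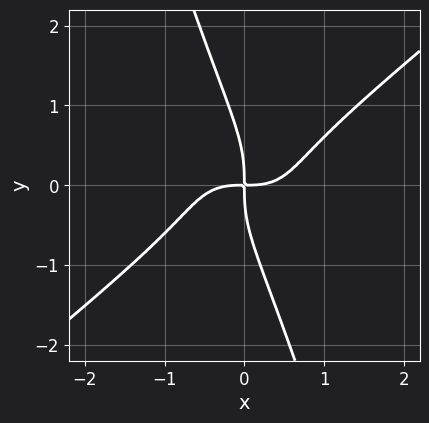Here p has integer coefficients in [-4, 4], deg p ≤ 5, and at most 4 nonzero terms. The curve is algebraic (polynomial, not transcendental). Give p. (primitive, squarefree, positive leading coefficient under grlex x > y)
Degree: no degree-3 curve has this shape, so deg p = 4.
From the axis intercepts and sections: it meets the x-axis at x = 0 (among the integer gridlines); it meets the y-axis at y = 0 (among the integer gridlines).
Assembling these constraints gives the stated polynomial.

2*x^4 - 3*x*y^3 - y^4 - 2*x*y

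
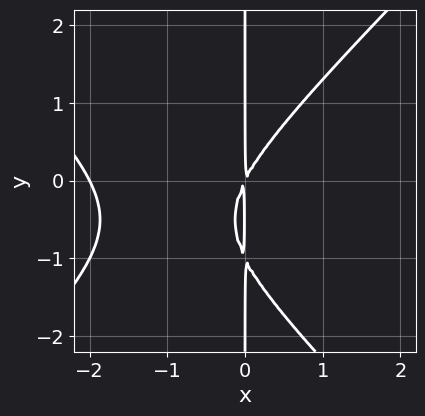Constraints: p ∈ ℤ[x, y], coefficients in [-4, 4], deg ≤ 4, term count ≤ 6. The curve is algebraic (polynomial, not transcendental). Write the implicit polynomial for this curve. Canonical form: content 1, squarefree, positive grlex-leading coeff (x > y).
The degree is 3 — no degree-2 curve has this shape.
Against the integer gridlines: the visible y-axis segment lies entirely on the curve; it crosses the x-axis at the gridline x = -2.
Putting this together gives p.

x^3 - x*y^2 + 2*x^2 - x*y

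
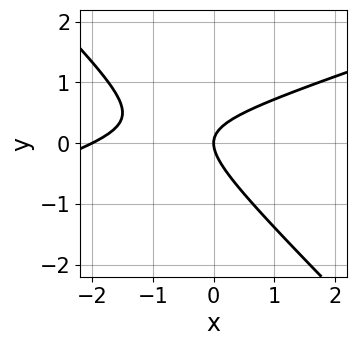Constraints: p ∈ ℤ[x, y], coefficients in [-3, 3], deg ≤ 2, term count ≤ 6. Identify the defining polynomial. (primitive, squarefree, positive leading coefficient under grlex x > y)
First, the degree is 2 — no degree-1 curve has this shape.
Then, observable constraints: among the integer gridlines, it crosses the x-axis at x ∈ {-2, 0}; it meets the y-axis at y = 0 (among the integer gridlines).
Finally, matching integer coefficients to the picture gives p.

x^2 - 2*x*y - 3*y^2 + 2*x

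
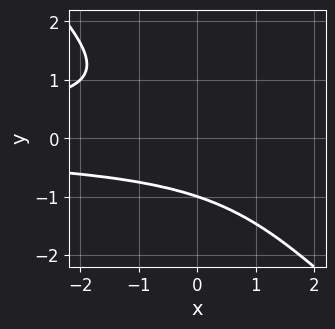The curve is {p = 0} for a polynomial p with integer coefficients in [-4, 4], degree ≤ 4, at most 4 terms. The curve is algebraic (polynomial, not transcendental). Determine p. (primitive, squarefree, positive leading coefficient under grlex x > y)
x*y^2 + y^3 + 1

The degree is 3 — the shape is more complex than any degree-2 curve.
From the axis intercepts and sections: it crosses the y-axis at the gridline y = -1; the curve avoids every integer x-axis point in the box.
Fitting integer coefficients to these (and the overall shape) gives p.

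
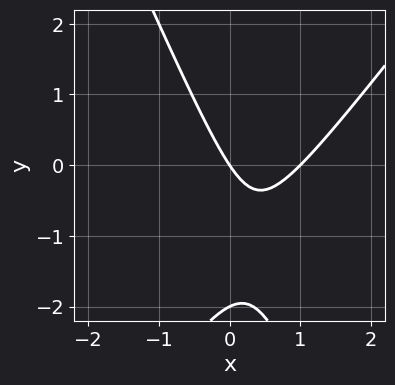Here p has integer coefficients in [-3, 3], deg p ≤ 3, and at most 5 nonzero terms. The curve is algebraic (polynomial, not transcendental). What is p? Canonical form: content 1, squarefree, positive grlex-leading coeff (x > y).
The degree is 2 — a generic line meets the curve in up to 2 points.
From the axis intercepts and sections: among the integer gridlines, it crosses the x-axis at x ∈ {0, 1}; among the integer gridlines, it crosses the y-axis at y ∈ {-2, 0}.
Together with the visible shape, these determine p as stated.

3*x^2 - x*y - y^2 - 3*x - 2*y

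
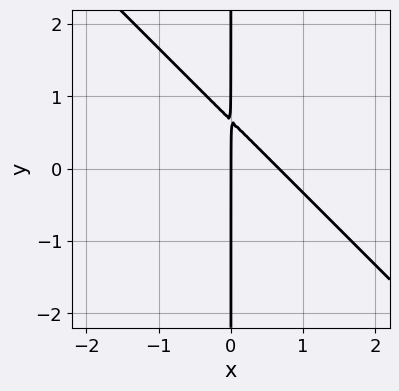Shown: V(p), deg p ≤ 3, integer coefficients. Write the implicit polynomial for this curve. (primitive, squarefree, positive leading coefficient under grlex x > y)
The degree is 2 — the shape is more complex than any degree-1 curve.
Observable constraints: the visible y-axis segment lies entirely on the curve; one x-axis crossing is at x = 0.
Putting this together gives p.

3*x^2 + 3*x*y - 2*x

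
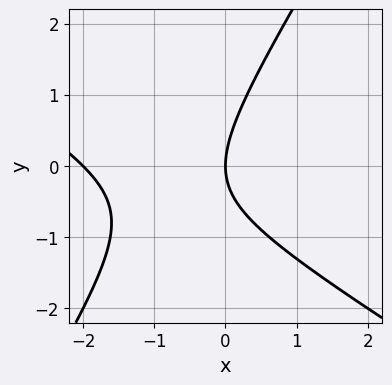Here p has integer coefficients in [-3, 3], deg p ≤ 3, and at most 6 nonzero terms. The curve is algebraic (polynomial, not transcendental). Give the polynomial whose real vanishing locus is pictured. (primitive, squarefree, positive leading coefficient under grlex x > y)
(a) The degree is 2 — a generic line meets the curve in up to 2 points.
(b) Reading off the gridlines: among the integer gridlines, it crosses the x-axis at x ∈ {-2, 0}; it crosses the y-axis at the gridline y = 0.
(c) Solving for integer coefficients yields p as stated.

x^2 + x*y - y^2 + 2*x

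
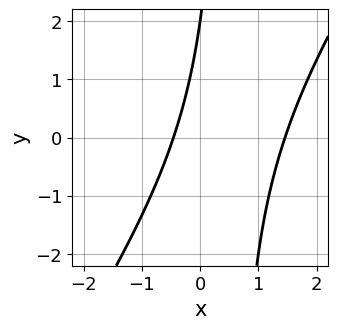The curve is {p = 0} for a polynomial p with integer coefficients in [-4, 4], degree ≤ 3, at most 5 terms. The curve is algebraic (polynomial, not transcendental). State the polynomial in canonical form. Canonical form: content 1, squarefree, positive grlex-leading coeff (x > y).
3*x^2 - 2*x*y - 3*x + y - 2

First, the degree is 2 — the shape is more complex than any degree-1 curve.
Next, observable constraints: one y-axis crossing is at y = 2.
Finally, these observations pin down the coefficients.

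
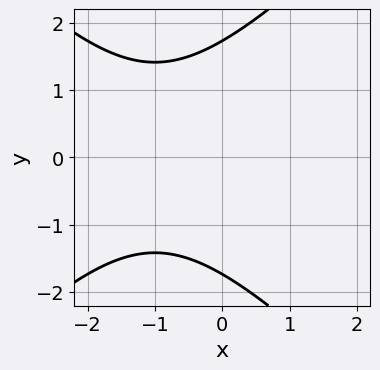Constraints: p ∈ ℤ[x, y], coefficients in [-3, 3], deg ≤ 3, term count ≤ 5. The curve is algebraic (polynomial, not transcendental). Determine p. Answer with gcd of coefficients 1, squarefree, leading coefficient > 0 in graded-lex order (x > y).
x^2 - y^2 + 2*x + 3

deg p = 2. The shape is more complex than any degree-1 curve.
Symmetries: mirror symmetry y ↦ −y ⇒ only even powers of y.
Against the integer gridlines: the curve avoids every integer x-axis point in the box.
Assembling these constraints gives the stated polynomial.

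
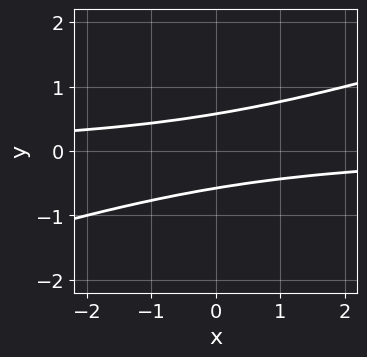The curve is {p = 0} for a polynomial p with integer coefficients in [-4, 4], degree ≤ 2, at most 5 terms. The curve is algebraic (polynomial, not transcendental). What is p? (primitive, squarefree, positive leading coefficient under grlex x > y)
1. The degree is 2 — no degree-1 curve has this shape.
2. From the visible intercepts: the curve avoids every integer x-axis point in the box.
3. The integer polynomial consistent with all of this is the stated p.

x*y - 3*y^2 + 1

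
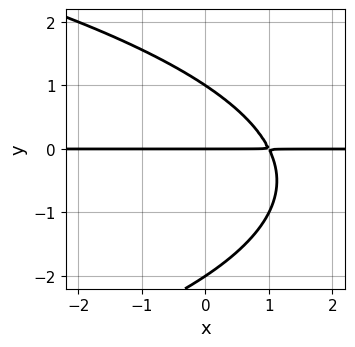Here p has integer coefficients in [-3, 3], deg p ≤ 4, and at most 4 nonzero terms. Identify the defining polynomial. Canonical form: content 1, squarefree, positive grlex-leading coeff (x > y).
y^3 + 2*x*y + y^2 - 2*y

First, deg p = 3. The shape is more complex than any degree-2 curve.
Then, checking where it meets the axes: every point of the x-axis in the box is on the curve; among the integer gridlines, it crosses the y-axis at y ∈ {-2, 0, 1}.
Finally, matching integer coefficients to the picture gives p.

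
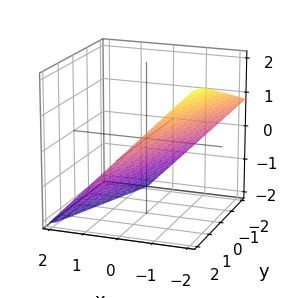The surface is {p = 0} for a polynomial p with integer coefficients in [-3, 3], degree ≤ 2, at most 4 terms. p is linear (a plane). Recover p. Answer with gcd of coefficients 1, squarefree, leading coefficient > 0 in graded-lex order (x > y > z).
3*x - y + 3*z + 2

deg p = 1.
From the axis intercepts and sections: it meets the y-axis at y = 2 (among the integer gridlines).
Putting this together gives p.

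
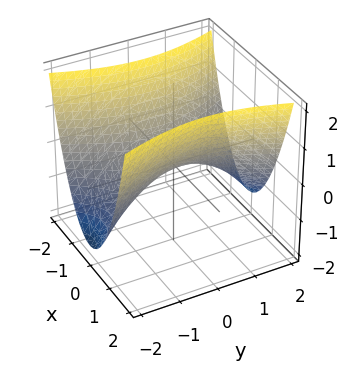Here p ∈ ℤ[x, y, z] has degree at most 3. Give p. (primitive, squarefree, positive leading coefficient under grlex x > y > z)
3*x^2 - y^2 - 3*z

First, degree: a hyperbolic paraboloid; a quadric, so deg p = 2.
Next, symmetries: it's symmetric under x → −x, forcing even powers of x; it's symmetric under y → −y, forcing even powers of y.
Next, observable constraints: one y-axis crossing is at y = 0; one x-axis crossing is at x = 0; it crosses the z-axis at the gridline z = 0.
Finally, together with the visible shape, these determine p as stated.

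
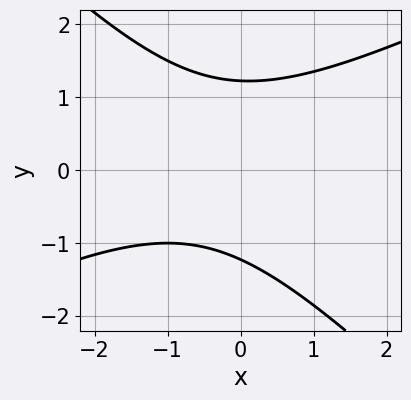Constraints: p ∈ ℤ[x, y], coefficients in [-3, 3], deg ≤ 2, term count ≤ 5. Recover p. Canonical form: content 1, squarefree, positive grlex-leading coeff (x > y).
x^2 - x*y - 2*y^2 + x + 3

The degree is 2 — no degree-1 curve has this shape.
Checking where it meets the axes: the curve avoids every integer x-axis point in the box.
The integer polynomial consistent with all of this is the stated p.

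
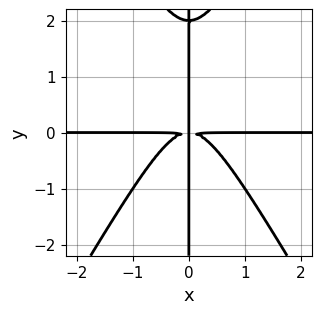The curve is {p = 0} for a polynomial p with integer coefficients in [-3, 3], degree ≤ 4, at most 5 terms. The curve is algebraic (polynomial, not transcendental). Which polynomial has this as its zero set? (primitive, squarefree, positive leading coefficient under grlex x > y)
3*x^3*y - x*y^3 + 2*x*y^2

deg p = 4. A generic line meets the curve in up to 4 points.
Against the integer gridlines: the visible x-axis segment lies entirely on the curve; the visible y-axis segment lies entirely on the curve.
Fitting integer coefficients to these (and the overall shape) gives p.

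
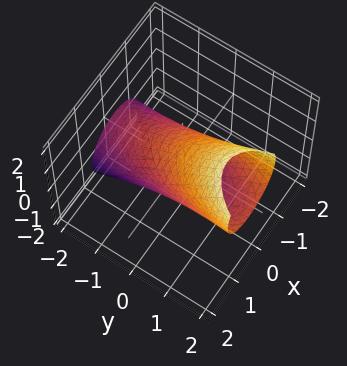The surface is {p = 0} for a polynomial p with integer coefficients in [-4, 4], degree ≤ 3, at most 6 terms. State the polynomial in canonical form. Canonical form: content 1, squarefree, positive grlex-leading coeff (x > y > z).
deg p = 2. The shape is more complex than any degree-1 surface.
From the axis intercepts and sections: among the integer gridlines, it crosses the z-axis at z ∈ {-1, 1}.
These observations pin down the coefficients.

3*x^2 - x*y + y^2 - 3*y*z + 2*z^2 - 2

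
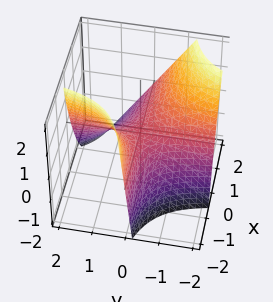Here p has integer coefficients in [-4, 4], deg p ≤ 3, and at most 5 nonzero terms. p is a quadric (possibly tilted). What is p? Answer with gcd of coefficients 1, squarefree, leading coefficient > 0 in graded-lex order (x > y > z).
4*x*y + x*z + 3*z

(a) deg p = 2. The shape is more complex than any degree-1 surface.
(b) Reading off the gridlines: every point of the y-axis in the box is on the surface; one z-axis crossing is at z = 0.
(c) Solving for integer coefficients yields p as stated. Check: (2, 0, 0) on the x-axis lies on the surface, and p(2, 0, 0) = 0. ✓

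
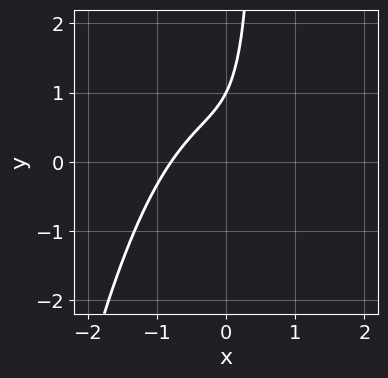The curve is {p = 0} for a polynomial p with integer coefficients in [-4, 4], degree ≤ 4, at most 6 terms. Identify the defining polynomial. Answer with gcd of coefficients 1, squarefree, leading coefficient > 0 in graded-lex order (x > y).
2*x^3 + 2*x*y - y + 1

The degree is 3 — the shape is more complex than any degree-2 curve.
From the axis intercepts and sections: one y-axis crossing is at y = 1.
Solving for integer coefficients yields p as stated.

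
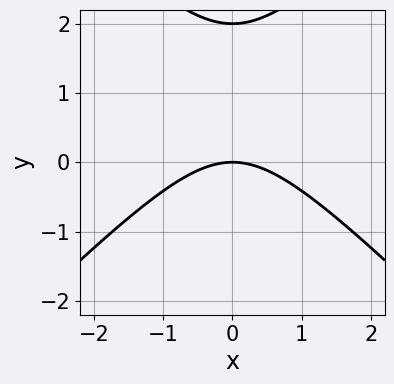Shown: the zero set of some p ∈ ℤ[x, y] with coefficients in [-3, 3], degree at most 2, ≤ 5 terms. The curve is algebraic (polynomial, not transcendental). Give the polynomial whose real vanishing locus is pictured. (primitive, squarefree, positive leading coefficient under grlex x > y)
x^2 - y^2 + 2*y

First, degree: no degree-1 curve has this shape, so deg p = 2.
Then, symmetries: it's symmetric under x → −x, forcing even powers of x.
Next, reading off the gridlines: among the integer gridlines, it crosses the y-axis at y ∈ {0, 2}; it crosses the x-axis at the gridline x = 0.
Finally, solving for integer coefficients yields p as stated.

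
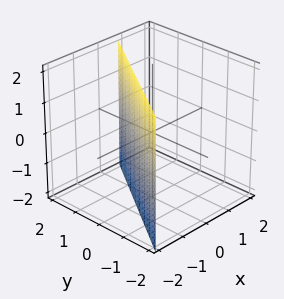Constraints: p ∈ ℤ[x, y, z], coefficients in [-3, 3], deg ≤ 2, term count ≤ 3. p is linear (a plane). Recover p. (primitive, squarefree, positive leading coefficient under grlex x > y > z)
First, the degree is 1 — the surface is flat (a plane).
Next, checking where it meets the axes: it meets the y-axis at y = 1 (among the integer gridlines); no z-intercept at any integer in the box.
Finally, solving for integer coefficients yields p as stated.

3*x - 2*y + 2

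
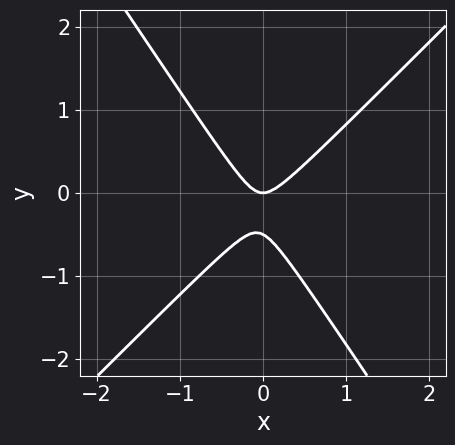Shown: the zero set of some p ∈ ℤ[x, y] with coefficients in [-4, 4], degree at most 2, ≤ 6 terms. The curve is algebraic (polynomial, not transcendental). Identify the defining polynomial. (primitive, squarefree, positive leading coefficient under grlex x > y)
3*x^2 - x*y - 2*y^2 - y

deg p = 2.
From the axis intercepts and sections: one x-axis crossing is at x = 0; one y-axis crossing is at y = 0.
These observations pin down the coefficients.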